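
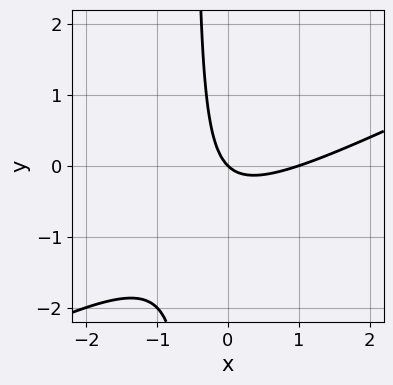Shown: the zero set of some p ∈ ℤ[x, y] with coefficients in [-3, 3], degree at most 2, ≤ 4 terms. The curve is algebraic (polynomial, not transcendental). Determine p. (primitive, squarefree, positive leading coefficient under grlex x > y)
x^2 - 2*x*y - x - y

The degree is 2 — a generic line meets the curve in up to 2 points.
From the visible intercepts: it crosses the y-axis at the gridline y = 0; among the integer gridlines, it crosses the x-axis at x ∈ {0, 1}.
Assembling these constraints gives the stated polynomial.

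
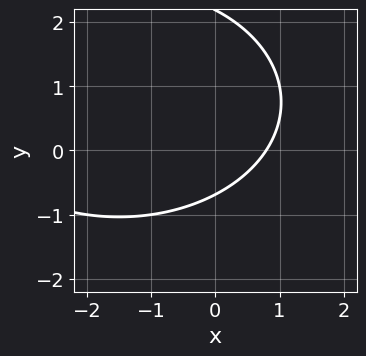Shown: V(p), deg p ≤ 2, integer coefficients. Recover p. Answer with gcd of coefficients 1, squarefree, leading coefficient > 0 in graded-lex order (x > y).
x^2 + 2*y^2 + 3*x - 3*y - 3

(a) Degree: no degree-1 curve has this shape, so deg p = 2.
(b) Matching integer coefficients to the picture gives p.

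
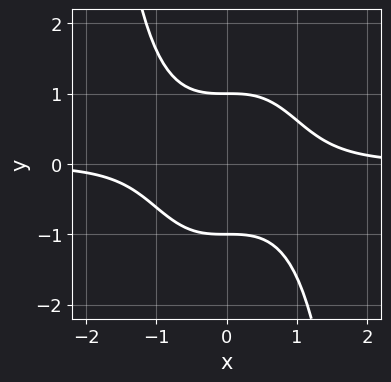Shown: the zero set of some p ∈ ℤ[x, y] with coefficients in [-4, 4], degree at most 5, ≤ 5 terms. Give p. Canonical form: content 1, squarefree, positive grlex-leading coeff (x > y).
(a) Degree: no degree-3 curve has this shape, so deg p = 4.
(b) Observable constraints: the y-axis gridline crossings are at y ∈ {-1, 1}; it misses every integer gridline on the x-axis.
(c) Assembling these constraints gives the stated polynomial.

x^3*y + y^2 - 1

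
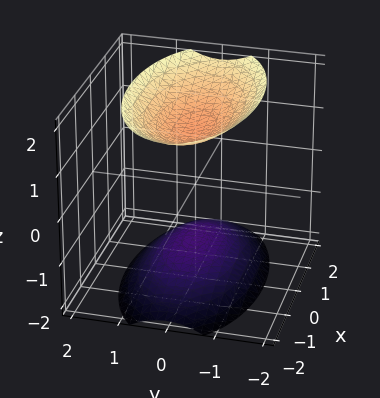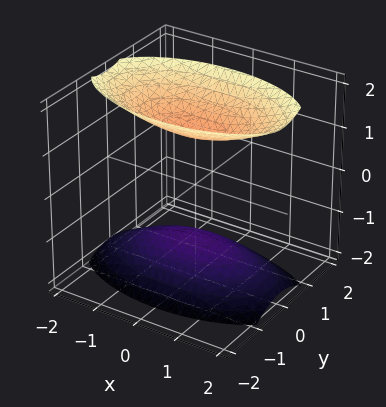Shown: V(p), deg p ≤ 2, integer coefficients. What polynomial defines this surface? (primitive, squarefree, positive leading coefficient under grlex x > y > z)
x^2 + 3*y^2 - 2*z^2 + 3

1. There are 2 components. They look like related sheets of one shape, so recover p as a whole.
2. Degree: two separate bowl-shaped sheets opening away from each other; a quadric, so deg p = 2.
3. Symmetries: it's symmetric under y → −y, forcing even powers of y; mirror symmetry x ↦ −x ⇒ only even powers of x; it's symmetric under z → −z, forcing even powers of z.
4. Against the integer gridlines: the surface avoids every integer x-axis point in the box; the surface avoids every integer y-axis point in the box.
5. Putting this together gives p.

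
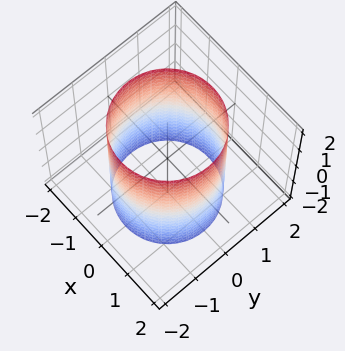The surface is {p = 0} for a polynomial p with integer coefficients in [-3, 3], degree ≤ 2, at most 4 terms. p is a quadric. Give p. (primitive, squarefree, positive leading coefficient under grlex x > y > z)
Degree: a cylinder; a quadric, so deg p = 2.
Symmetries: it's symmetric under z → −z, forcing even powers of z; the z-axis is an axis of rotation, so x and y enter only as x² + y².
Against the integer gridlines: a circular section at z = -2 has radius between 1 and 2; it misses every integer gridline on the z-axis.
These observations pin down the coefficients.

x^2 + y^2 - 2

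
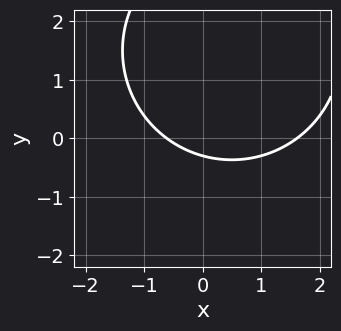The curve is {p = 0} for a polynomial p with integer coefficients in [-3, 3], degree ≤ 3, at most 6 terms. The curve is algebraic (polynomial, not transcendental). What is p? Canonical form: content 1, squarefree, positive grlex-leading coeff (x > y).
x^2 + y^2 - x - 3*y - 1

First, deg p = 2.
Finally, putting this together gives p.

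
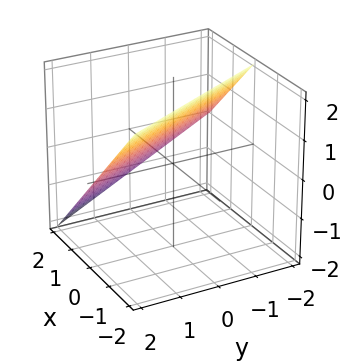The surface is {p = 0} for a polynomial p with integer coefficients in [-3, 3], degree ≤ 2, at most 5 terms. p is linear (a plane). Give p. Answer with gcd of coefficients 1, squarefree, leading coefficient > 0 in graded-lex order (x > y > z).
The degree is 1 — the surface is flat (a plane).
Observable constraints: it crosses the y-axis at the gridline y = 2; it crosses the z-axis at the gridline z = 1; it crosses the x-axis at the gridline x = 1.
Fitting integer coefficients to these (and the overall shape) gives p.

2*x + y + 2*z - 2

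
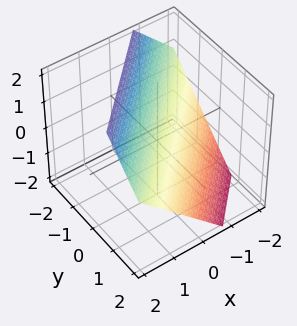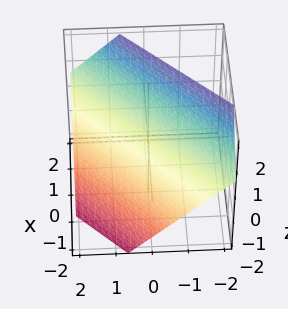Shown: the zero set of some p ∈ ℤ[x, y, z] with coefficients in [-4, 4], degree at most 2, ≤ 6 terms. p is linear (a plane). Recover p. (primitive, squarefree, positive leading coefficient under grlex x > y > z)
deg p = 1. The surface is flat (a plane).
Matching integer coefficients to the picture gives p.

3*x - 3*y - 3*z + 2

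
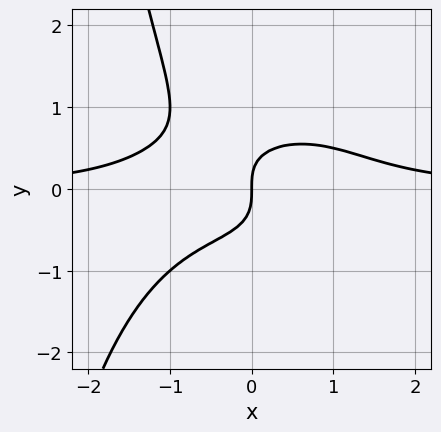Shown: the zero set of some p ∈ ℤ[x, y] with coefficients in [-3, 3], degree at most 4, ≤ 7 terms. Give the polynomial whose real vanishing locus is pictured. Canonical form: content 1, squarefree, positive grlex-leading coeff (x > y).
deg p = 4. No degree-3 curve has this shape.
From the visible intercepts: it crosses the x-axis at the gridline x = 0; it crosses the y-axis at the gridline y = 0.
These observations pin down the coefficients.

2*x^3*y + x*y^3 + 2*x*y^2 + 3*y^3 - 2*x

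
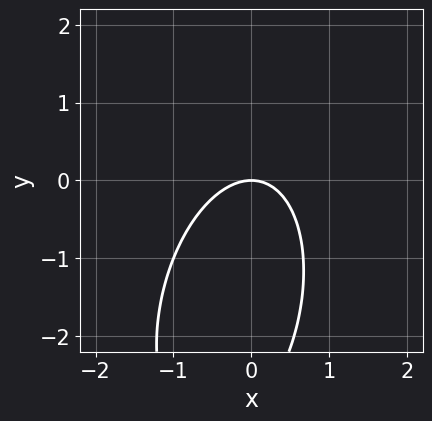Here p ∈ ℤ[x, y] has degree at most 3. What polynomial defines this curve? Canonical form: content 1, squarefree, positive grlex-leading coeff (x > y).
First, deg p = 2. No degree-1 curve has this shape.
Then, reading off the gridlines: it meets the y-axis at y = 0 (among the integer gridlines); it meets the x-axis at x = 0 (among the integer gridlines).
Finally, the integer polynomial consistent with all of this is the stated p.

3*x^2 - x*y + y^2 + 3*y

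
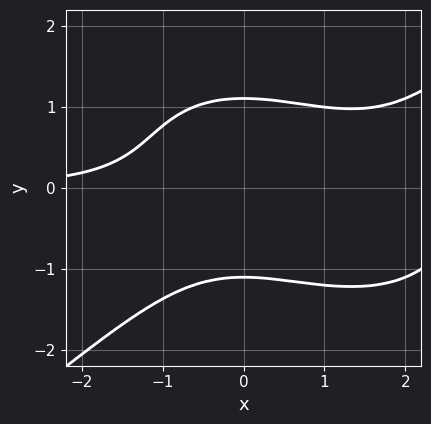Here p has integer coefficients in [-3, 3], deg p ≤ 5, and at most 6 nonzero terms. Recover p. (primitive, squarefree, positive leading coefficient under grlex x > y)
x^3*y - 2*y^4 - 2*x^2*y + 3

1. deg p = 4. The shape is more complex than any degree-3 curve.
2. Checking where it meets the axes: it misses every integer gridline on the x-axis.
3. These observations pin down the coefficients.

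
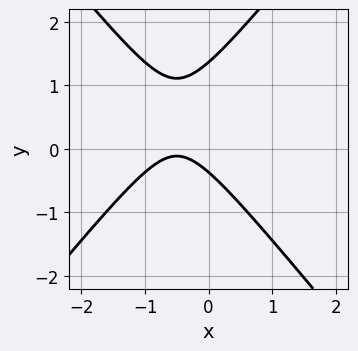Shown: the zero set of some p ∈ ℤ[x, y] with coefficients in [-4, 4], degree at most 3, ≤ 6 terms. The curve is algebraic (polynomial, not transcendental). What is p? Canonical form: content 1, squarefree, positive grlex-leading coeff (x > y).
3*x^2 - 2*y^2 + 3*x + 2*y + 1

First, the degree is 2 — no degree-1 curve has this shape.
Next, observable constraints: it misses every integer gridline on the x-axis.
Finally, solving for integer coefficients yields p as stated.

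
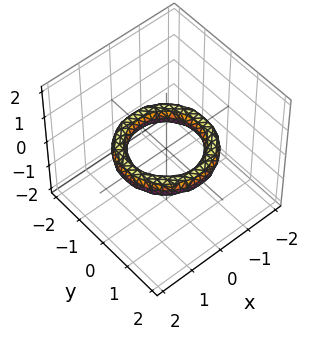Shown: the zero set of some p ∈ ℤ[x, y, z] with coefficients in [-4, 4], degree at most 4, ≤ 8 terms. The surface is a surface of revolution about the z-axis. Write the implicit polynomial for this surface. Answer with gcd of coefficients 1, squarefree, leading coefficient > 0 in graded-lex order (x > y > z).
The degree is 4 — a generic line meets the surface in up to 4 points.
Symmetry: every cross-section ⟂ z is a circle, so x, y appear only via x² + y².
From the axis intercepts and sections: no z-intercept at any integer in the box; a circular section at z = 0 has radius exactly 1; among the integer gridlines, it crosses the x-axis at x ∈ {-1, 1}.
Solving for integer coefficients yields p as stated.

x^4 + 2*x^2*y^2 + y^4 - 3*x^2 - 3*y^2 + 3*z^2 + 2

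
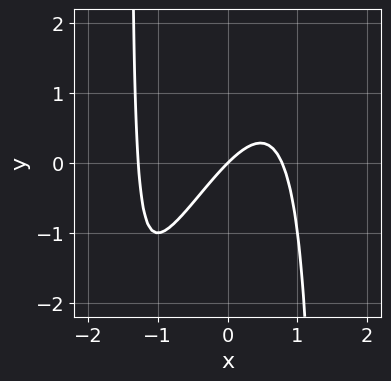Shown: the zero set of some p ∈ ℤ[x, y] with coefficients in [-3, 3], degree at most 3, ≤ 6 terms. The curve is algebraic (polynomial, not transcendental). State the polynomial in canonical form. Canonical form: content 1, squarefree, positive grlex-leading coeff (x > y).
2*x^3 - x^2*y + x^2 - 2*x + 2*y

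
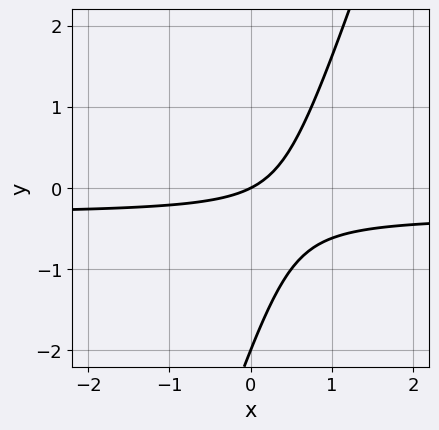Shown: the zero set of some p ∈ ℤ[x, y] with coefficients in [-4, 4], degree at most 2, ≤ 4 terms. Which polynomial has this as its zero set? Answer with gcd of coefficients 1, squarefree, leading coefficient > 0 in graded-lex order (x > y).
First, degree: no degree-1 curve has this shape, so deg p = 2.
Next, from the visible intercepts: one x-axis crossing is at x = 0; the y-axis gridline crossings are at y ∈ {-2, 0}.
Finally, together with the visible shape, these determine p as stated.

3*x*y - y^2 + x - 2*y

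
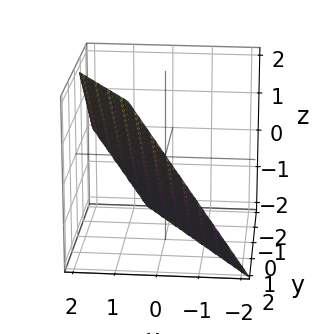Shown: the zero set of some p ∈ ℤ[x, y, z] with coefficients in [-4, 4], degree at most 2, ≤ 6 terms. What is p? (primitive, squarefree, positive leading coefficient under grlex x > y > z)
(a) The degree is 1 — the surface is flat (a plane).
(b) From the visible intercepts: it crosses the z-axis at the gridline z = -1; it meets the y-axis at y = 1 (among the integer gridlines).
(c) The integer polynomial consistent with all of this is the stated p.

3*x + 2*y - 2*z - 2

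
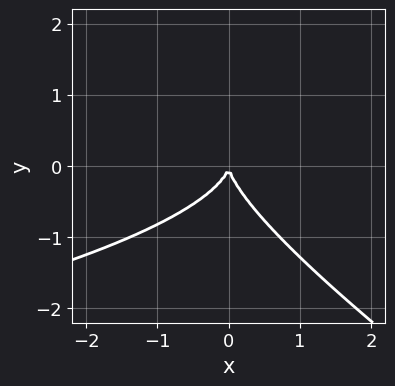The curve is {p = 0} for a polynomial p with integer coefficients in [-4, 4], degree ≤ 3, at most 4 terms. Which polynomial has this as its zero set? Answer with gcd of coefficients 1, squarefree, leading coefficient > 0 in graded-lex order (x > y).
1. deg p = 3. The shape is more complex than any degree-2 curve.
2. Checking where it meets the axes: one x-axis crossing is at x = 0; it meets the y-axis at y = 0 (among the integer gridlines).
3. Fitting integer coefficients to these (and the overall shape) gives p.

2*x*y^2 + 3*y^3 + 3*x^2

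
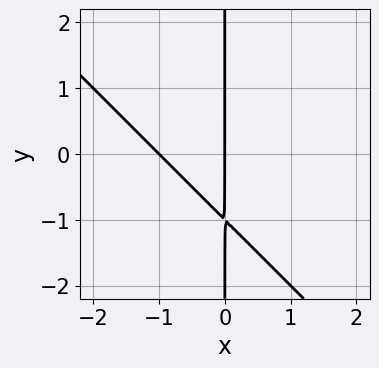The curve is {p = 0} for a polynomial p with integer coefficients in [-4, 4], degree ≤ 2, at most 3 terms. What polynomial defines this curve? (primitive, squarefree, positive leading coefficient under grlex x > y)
The degree is 2 — a generic line meets the curve in up to 2 points.
Reading off the gridlines: every point of the y-axis in the box is on the curve; the x-axis gridline crossings are at x ∈ {-1, 0}.
Together with the visible shape, these determine p as stated.

x^2 + x*y + x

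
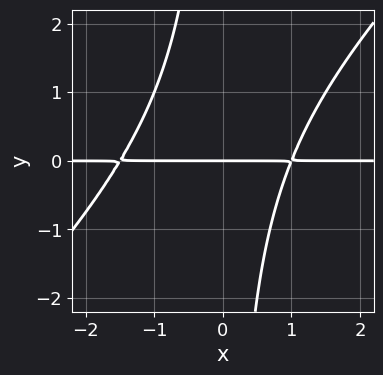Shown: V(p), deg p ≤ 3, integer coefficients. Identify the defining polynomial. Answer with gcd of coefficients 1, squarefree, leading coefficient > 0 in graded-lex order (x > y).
1. deg p = 3.
2. Checking where it meets the axes: the visible x-axis segment lies entirely on the curve; it meets the y-axis at y = 0 (among the integer gridlines).
3. Solving for integer coefficients yields p as stated.

2*x^2*y - 2*x*y^2 + x*y - 3*y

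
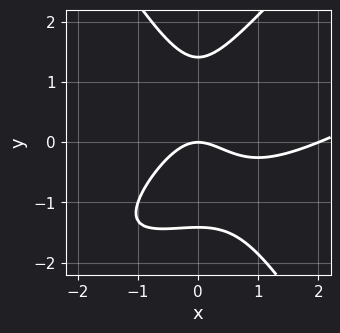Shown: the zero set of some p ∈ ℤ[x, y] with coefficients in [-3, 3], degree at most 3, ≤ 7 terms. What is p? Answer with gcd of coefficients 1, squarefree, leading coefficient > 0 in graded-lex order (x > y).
x^3 - 2*x^2*y + y^3 - 2*x^2 - 2*y

The degree is 3 — no degree-2 curve has this shape.
Reading off the gridlines: one y-axis crossing is at y = 0; the x-axis gridline crossings are at x ∈ {0, 2}.
Putting this together gives p.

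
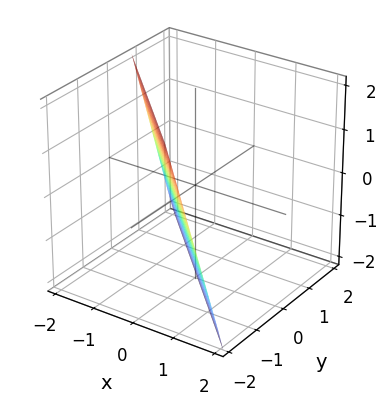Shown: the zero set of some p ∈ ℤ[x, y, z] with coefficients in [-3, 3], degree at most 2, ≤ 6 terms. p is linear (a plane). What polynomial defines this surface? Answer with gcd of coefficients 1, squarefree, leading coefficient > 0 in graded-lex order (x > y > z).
(a) Degree: the surface is flat (a plane), so deg p = 1.
(b) From the axis intercepts and sections: one z-axis crossing is at z = -2.
(c) Together with the visible shape, these determine p as stated.

3*x + 3*y + z + 2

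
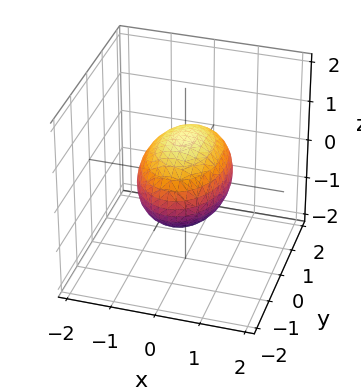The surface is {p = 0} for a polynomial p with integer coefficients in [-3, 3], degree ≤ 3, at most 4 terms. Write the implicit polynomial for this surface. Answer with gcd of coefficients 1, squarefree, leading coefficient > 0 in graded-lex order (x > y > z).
2*x^2 + y^2 + 2*z^2 - 2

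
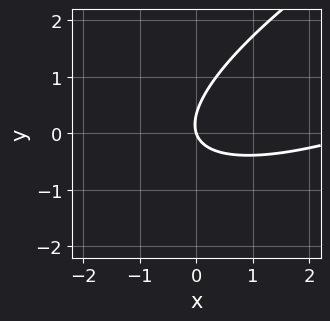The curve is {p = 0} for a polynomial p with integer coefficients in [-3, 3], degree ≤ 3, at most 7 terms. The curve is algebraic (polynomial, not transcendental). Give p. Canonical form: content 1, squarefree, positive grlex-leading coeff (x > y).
x^2 - 3*x*y + 3*y^2 - 3*x - y

The degree is 2 — no degree-1 curve has this shape.
Checking where it meets the axes: it crosses the x-axis at the gridline x = 0; it crosses the y-axis at the gridline y = 0.
Matching integer coefficients to the picture gives p.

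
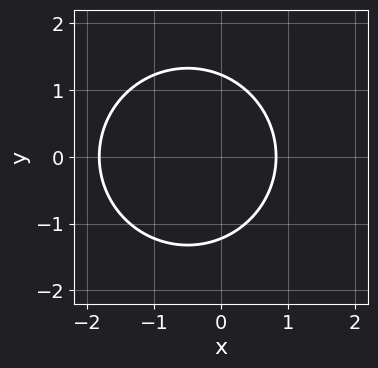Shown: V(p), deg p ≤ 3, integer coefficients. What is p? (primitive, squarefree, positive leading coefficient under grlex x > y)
2*x^2 + 2*y^2 + 2*x - 3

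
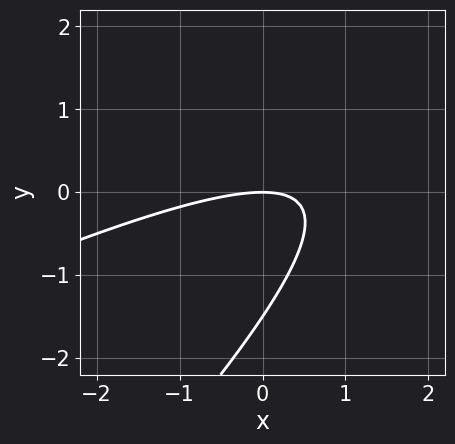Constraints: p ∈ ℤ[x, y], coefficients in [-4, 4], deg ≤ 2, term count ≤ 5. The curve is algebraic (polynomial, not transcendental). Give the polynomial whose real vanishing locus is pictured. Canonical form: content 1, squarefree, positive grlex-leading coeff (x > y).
x^2 - 3*x*y + 2*y^2 + 3*y

First, the degree is 2 — the shape is more complex than any degree-1 curve.
Then, from the axis intercepts and sections: it crosses the x-axis at the gridline x = 0; one y-axis crossing is at y = 0.
Finally, solving for integer coefficients yields p as stated.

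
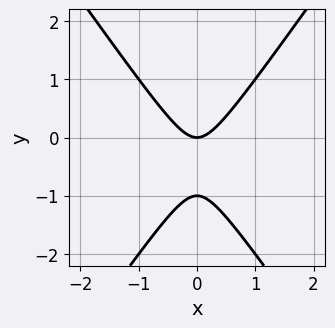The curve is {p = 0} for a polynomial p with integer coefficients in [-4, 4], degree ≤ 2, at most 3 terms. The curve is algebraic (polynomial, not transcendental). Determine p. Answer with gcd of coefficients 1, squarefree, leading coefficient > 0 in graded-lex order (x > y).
2*x^2 - y^2 - y

First, degree: a generic line meets the curve in up to 2 points, so deg p = 2.
Then, symmetries: mirror symmetry x ↦ −x ⇒ only even powers of x.
Next, from the visible intercepts: the y-axis gridline crossings are at y ∈ {-1, 0}; it crosses the x-axis at the gridline x = 0.
Finally, putting this together gives p.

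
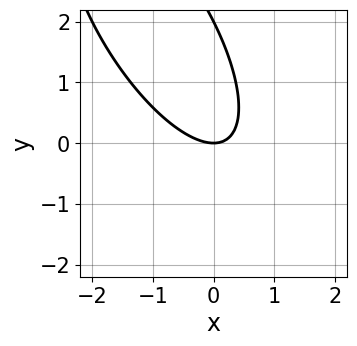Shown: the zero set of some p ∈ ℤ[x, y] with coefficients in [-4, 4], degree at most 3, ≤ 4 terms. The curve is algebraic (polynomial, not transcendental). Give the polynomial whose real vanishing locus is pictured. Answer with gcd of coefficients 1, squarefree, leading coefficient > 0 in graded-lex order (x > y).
1. deg p = 2. The shape is more complex than any degree-1 curve.
2. Against the integer gridlines: among the integer gridlines, it crosses the y-axis at y ∈ {0, 2}; it meets the x-axis at x = 0 (among the integer gridlines).
3. Fitting integer coefficients to these (and the overall shape) gives p.

2*x^2 + 2*x*y + y^2 - 2*y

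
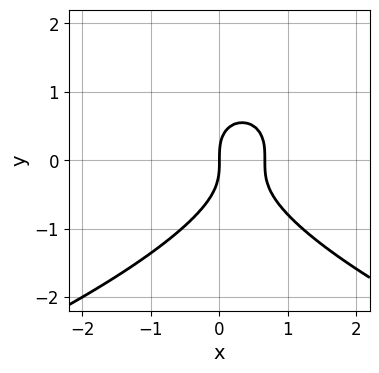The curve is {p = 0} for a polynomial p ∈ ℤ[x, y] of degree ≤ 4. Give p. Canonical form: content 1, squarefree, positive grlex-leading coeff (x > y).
2*y^3 + 3*x^2 - 2*x

First, degree: no degree-2 curve has this shape, so deg p = 3.
Next, from the visible intercepts: it crosses the y-axis at the gridline y = 0; it crosses the x-axis at the gridline x = 0.
Finally, fitting integer coefficients to these (and the overall shape) gives p.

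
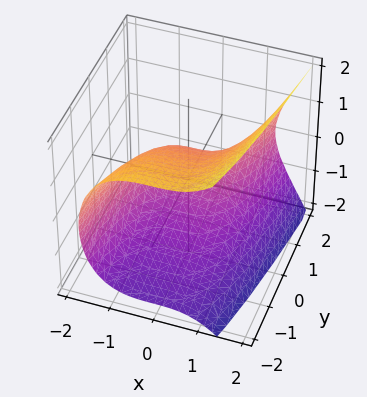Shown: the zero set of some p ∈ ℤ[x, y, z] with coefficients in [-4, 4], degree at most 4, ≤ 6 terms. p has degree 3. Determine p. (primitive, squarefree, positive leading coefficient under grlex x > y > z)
2*x^3 - 3*z^2 - 3*y + 2

deg p = 3. No degree-2 surface has this shape.
From the visible intercepts: it meets the x-axis at x = -1 (among the integer gridlines).
Together with the visible shape, these determine p as stated.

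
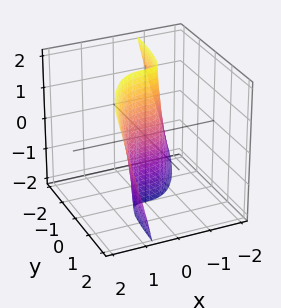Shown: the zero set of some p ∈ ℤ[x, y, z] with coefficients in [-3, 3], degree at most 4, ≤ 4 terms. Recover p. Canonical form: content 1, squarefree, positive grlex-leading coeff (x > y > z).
1. The degree is 3 — the shape is more complex than any degree-2 surface.
2. Observable constraints: every point of the z-axis in the box is on the surface; one y-axis crossing is at y = 0; it crosses the x-axis at the gridline x = 0.
3. Solving for integer coefficients yields p as stated.

2*x^3 - x*y*z - 2*y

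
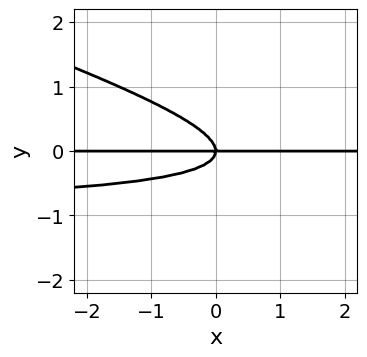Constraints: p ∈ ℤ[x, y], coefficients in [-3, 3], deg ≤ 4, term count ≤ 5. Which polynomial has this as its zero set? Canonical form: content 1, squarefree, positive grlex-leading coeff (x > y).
(a) The degree is 3 — a generic line meets the curve in up to 3 points.
(b) Observable constraints: every point of the x-axis in the box is on the curve; one y-axis crossing is at y = 0.
(c) The integer polynomial consistent with all of this is the stated p.

x*y^2 + 3*y^3 + x*y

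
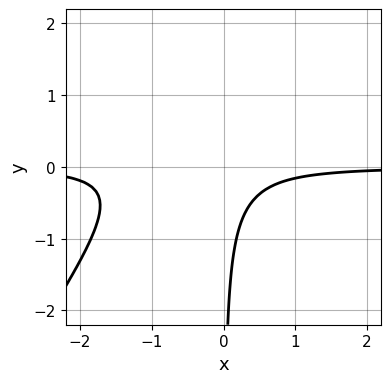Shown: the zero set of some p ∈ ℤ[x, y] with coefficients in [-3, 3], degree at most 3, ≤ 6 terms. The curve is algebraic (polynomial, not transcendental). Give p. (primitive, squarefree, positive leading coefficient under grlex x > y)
(a) Degree: a generic line meets the curve in up to 3 points, so deg p = 3.
(b) Reading off the gridlines: it misses every integer gridline on the y-axis; it misses every integer gridline on the x-axis.
(c) Together with the visible shape, these determine p as stated.

3*x^2*y - 2*x*y^2 + 3*x*y + 1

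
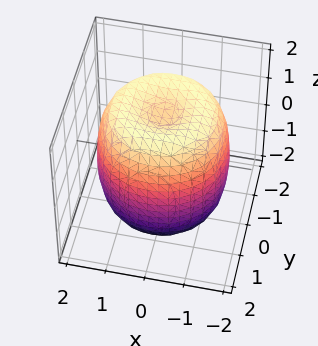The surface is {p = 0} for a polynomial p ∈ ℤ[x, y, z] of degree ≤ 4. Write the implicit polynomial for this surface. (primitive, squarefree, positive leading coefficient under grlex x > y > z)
x^4 + 2*x^2*y^2 + y^4 - 2*x^2 - 2*y^2 + z^2 - 2

First, the degree is 4 — the shape is more complex than any degree-3 surface.
Next, symmetry: the surface is invariant under rotation about z: p = q(x² + y², z).
Then, observable constraints: a circular section at z = 0 has radius between 1 and 2.
Finally, assembling these constraints gives the stated polynomial.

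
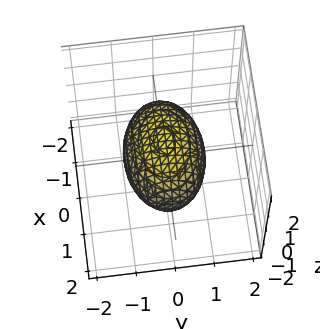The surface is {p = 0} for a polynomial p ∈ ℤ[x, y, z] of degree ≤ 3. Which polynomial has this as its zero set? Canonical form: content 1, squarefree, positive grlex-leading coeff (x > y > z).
(a) deg p = 2. A closed, bounded, convex surface; a quadric.
(b) Symmetries: mirror symmetry x ↦ −x ⇒ only even powers of x; it's symmetric under y → −y, forcing even powers of y; the z ↦ −z reflection is a symmetry, so z appears only in even powers.
(c) Checking where it meets the axes: the y-axis gridline crossings are at y ∈ {-1, 1}; the z-axis gridline crossings are at z ∈ {-1, 1}.
(d) Putting this together gives p.

x^2 + 2*y^2 + 2*z^2 - 2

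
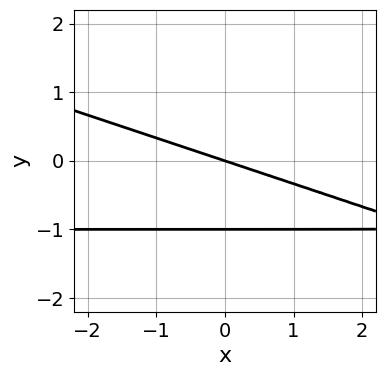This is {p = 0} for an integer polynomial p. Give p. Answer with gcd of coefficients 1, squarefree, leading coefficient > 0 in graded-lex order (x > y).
x*y + 3*y^2 + x + 3*y

(a) The degree is 2 — the shape is more complex than any degree-1 curve.
(b) Against the integer gridlines: it meets the x-axis at x = 0 (among the integer gridlines); among the integer gridlines, it crosses the y-axis at y ∈ {-1, 0}.
(c) These observations pin down the coefficients.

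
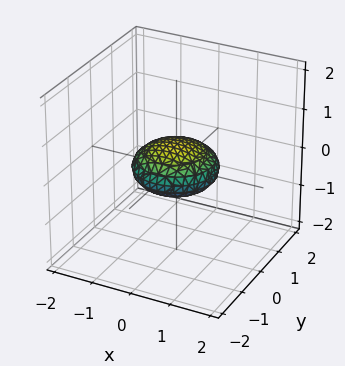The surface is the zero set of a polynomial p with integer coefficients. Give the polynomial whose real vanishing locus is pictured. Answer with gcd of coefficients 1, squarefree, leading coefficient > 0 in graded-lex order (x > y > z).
x^2 + y^2 + 3*z^2 - 1

First, deg p = 2. No degree-1 surface has this shape.
Next, symmetries: rotational symmetry about the z-axis ⇒ p depends on x, y only through x² + y².
Next, reading off the gridlines: the y-axis gridline crossings are at y ∈ {-1, 1}; among the integer gridlines, it crosses the x-axis at x ∈ {-1, 1}; a circular section at z = 0 has radius exactly 1.
Finally, matching integer coefficients to the picture gives p.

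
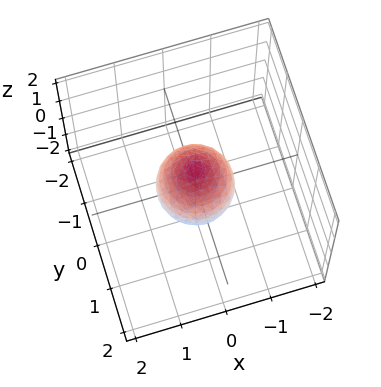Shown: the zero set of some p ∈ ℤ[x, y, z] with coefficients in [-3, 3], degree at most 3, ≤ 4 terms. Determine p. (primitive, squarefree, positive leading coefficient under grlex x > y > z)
3*x^2 + 3*y^2 + 2*z^2 - 2

First, deg p = 2. A generic line meets the surface in up to 2 points.
Then, symmetry: the z-axis is an axis of rotation, so x and y enter only as x² + y².
Next, from the visible intercepts: among the integer gridlines, it crosses the z-axis at z ∈ {-1, 1}; a circular section at z = 0 has radius between 0 and 1.
Finally, matching integer coefficients to the picture gives p.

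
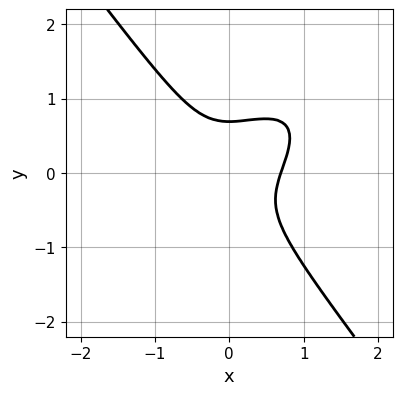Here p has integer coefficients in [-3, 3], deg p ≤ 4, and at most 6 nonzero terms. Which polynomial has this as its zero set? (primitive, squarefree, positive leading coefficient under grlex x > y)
3*x^3 - 3*x^2*y + 3*y^3 - 1

The degree is 3 — a generic line meets the curve in up to 3 points.
Matching integer coefficients to the picture gives p.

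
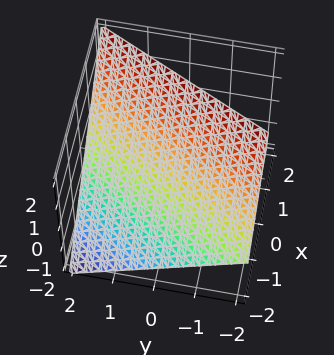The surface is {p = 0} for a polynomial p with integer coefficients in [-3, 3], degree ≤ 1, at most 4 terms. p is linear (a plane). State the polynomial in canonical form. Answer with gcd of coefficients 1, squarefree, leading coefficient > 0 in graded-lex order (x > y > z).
First, the degree is 1 — the surface is flat (a plane).
Then, from the visible intercepts: one y-axis crossing is at y = 2; it meets the z-axis at z = 1 (among the integer gridlines); it meets the x-axis at x = -1 (among the integer gridlines).
Finally, the integer polynomial consistent with all of this is the stated p.

2*x - y - 2*z + 2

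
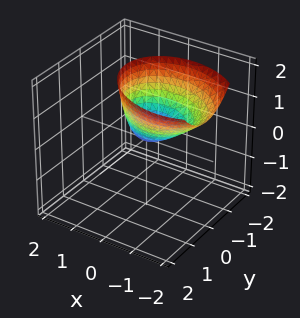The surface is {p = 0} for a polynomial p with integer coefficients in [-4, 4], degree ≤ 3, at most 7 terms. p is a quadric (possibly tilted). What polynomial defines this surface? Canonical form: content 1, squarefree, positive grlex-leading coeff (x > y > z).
2*x^2 + x*y + 2*x*z + 3*y^2 - 2*z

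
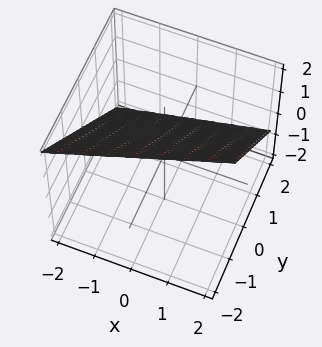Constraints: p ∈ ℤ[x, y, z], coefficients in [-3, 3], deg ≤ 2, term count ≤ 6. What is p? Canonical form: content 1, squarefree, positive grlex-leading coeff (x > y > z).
x - 3*y - 3*z + 2

1. The degree is 1 — every cross-section is a straight line — this is a plane.
2. Checking where it meets the axes: it meets the x-axis at x = -2 (among the integer gridlines).
3. The integer polynomial consistent with all of this is the stated p.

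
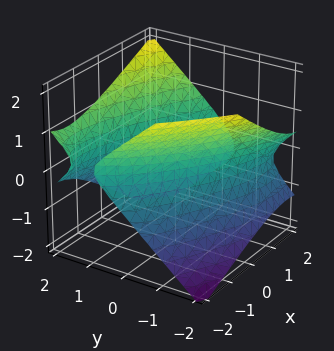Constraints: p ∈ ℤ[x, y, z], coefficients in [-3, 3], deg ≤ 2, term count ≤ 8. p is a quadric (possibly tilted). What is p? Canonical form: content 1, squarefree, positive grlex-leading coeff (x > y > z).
First, the picture has 2 separate pieces. Treating them together as one polynomial.
Next, deg p = 2. The shape is more complex than any degree-1 surface.
Next, reading off the gridlines: no z-intercept at any integer in the box.
Finally, putting this together gives p.

x^2 + 2*x*y - x*z + 2*y^2 - 3*z^2 - 3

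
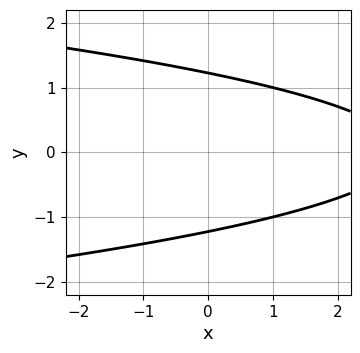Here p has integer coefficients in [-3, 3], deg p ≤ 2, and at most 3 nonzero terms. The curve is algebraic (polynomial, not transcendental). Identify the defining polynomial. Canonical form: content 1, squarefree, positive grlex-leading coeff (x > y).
(a) deg p = 2. A generic line meets the curve in up to 2 points.
(b) Symmetries: it's symmetric under y → −y, forcing even powers of y.
(c) Against the integer gridlines: no x-intercept at any integer in the box.
(d) These observations pin down the coefficients.

2*y^2 + x - 3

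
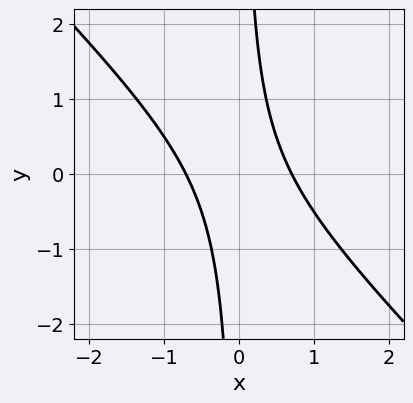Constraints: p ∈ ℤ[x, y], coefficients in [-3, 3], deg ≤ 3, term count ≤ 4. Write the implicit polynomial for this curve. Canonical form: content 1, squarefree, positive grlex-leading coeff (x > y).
2*x^2 + 2*x*y - 1

Degree: no degree-1 curve has this shape, so deg p = 2.
Reading off the gridlines: it misses every integer gridline on the y-axis.
Putting this together gives p.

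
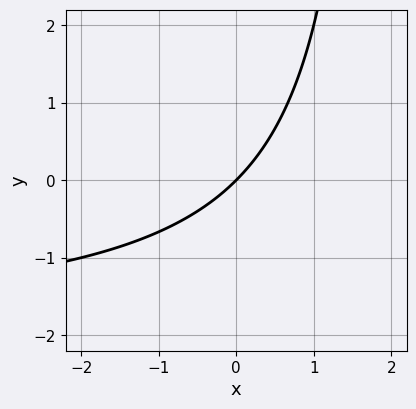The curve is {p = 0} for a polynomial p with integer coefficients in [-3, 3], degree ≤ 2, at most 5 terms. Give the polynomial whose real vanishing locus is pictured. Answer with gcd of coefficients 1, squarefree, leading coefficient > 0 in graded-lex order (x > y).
x*y + 2*x - 2*y

First, degree: no degree-1 curve has this shape, so deg p = 2.
Then, observable constraints: it crosses the y-axis at the gridline y = 0; one x-axis crossing is at x = 0.
Finally, these observations pin down the coefficients.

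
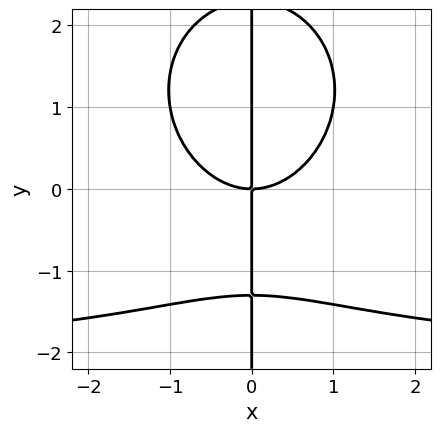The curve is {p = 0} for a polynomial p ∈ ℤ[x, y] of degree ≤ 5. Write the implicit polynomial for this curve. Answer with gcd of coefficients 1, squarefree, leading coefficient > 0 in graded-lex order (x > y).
x^3*y + x*y^3 + 2*x^3 - x*y^2 - 3*x*y

The degree is 4 — the shape is more complex than any degree-3 curve.
From the visible intercepts: it crosses the x-axis at the gridline x = 0; every point of the y-axis in the box is on the curve.
Assembling these constraints gives the stated polynomial.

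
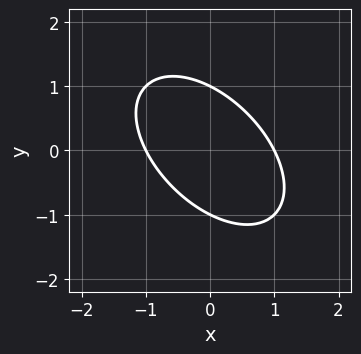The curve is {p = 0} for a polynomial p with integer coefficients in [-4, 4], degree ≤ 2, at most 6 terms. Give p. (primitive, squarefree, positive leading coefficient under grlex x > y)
First, the degree is 2 — no degree-1 curve has this shape.
Next, against the integer gridlines: the x-axis gridline crossings are at x ∈ {-1, 1}; among the integer gridlines, it crosses the y-axis at y ∈ {-1, 1}.
Finally, solving for integer coefficients yields p as stated.

x^2 + x*y + y^2 - 1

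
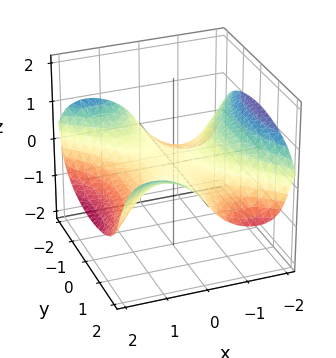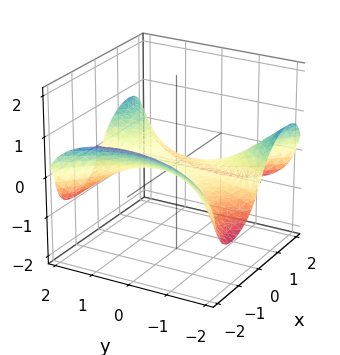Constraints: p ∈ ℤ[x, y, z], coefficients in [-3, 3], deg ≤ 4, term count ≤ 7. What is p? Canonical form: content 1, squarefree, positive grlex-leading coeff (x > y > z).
x^3 - x*y^2 - x*z^2 + 3*z^3 + 3*z

1. The degree is 3 — the shape is more complex than any degree-2 surface.
2. From the axis intercepts and sections: one x-axis crossing is at x = 0; one z-axis crossing is at z = 0; the visible y-axis segment lies entirely on the surface.
3. Together with the visible shape, these determine p as stated.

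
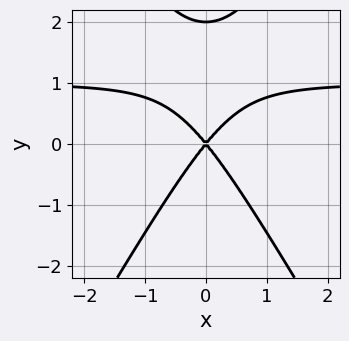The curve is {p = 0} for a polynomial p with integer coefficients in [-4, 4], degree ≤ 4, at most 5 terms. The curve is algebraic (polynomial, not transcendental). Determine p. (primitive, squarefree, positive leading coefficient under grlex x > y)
3*x^2*y - y^3 - 3*x^2 + 2*y^2

1. Degree: a generic line meets the curve in up to 3 points, so deg p = 3.
2. Symmetries: mirror symmetry x ↦ −x ⇒ only even powers of x.
3. Reading off the gridlines: among the integer gridlines, it crosses the y-axis at y ∈ {0, 2}; one x-axis crossing is at x = 0.
4. Putting this together gives p.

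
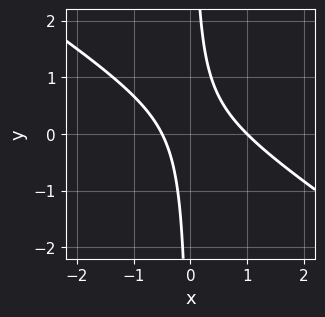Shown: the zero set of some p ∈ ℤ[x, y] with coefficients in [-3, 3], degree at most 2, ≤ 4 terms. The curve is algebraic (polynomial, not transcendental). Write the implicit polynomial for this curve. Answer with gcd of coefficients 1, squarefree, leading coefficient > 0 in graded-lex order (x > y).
1. Degree: the shape is more complex than any degree-1 curve, so deg p = 2.
2. Observable constraints: it crosses the x-axis at the gridline x = 1; it misses every integer gridline on the y-axis.
3. Matching integer coefficients to the picture gives p.

2*x^2 + 3*x*y - x - 1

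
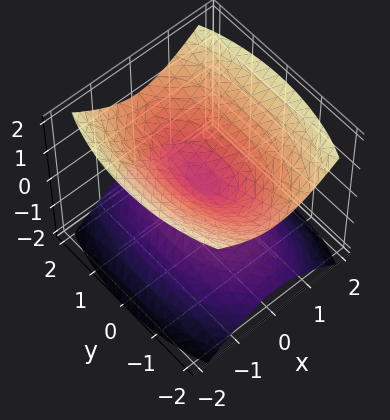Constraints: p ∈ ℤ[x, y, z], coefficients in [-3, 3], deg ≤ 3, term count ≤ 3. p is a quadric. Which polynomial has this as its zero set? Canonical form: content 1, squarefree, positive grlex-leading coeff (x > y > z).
First, I count 2 distinct pieces. Treating them together as one polynomial.
Then, the degree is 2 — a double cone through the origin; a quadric.
Next, symmetries: the x ↦ −x reflection is a symmetry, so x appears only in even powers; mirror symmetry y ↦ −y ⇒ only even powers of y; mirror symmetry z ↦ −z ⇒ only even powers of z.
Then, observable constraints: it crosses the z-axis at the gridline z = 0; it crosses the y-axis at the gridline y = 0; one x-axis crossing is at x = 0.
Finally, the integer polynomial consistent with all of this is the stated p.

3*x^2 + y^2 - 3*z^2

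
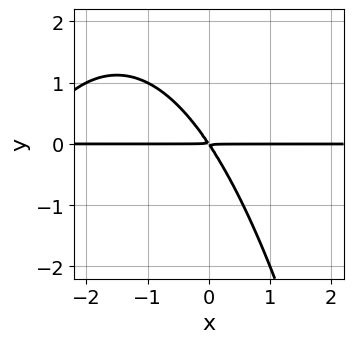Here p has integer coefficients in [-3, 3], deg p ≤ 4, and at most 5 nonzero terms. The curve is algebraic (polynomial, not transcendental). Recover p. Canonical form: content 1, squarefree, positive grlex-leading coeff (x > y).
x^2*y + 3*x*y + 2*y^2

First, the degree is 3 — the shape is more complex than any degree-2 curve.
Next, from the axis intercepts and sections: every point of the x-axis in the box is on the curve.
Finally, putting this together gives p.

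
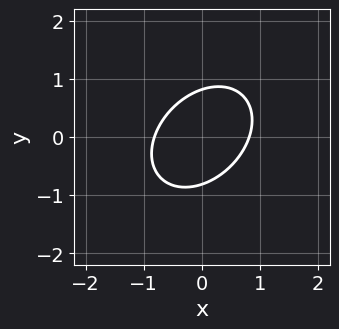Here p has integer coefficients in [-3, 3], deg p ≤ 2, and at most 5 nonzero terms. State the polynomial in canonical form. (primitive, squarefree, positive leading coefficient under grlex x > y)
3*x^2 - 2*x*y + 3*y^2 - 2

(a) deg p = 2.
(b) The integer polynomial consistent with all of this is the stated p.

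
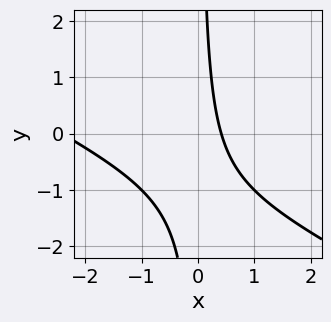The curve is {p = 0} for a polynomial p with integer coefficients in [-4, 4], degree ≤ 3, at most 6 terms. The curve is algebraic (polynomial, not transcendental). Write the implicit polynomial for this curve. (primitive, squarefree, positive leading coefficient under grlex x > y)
Degree: a generic line meets the curve in up to 2 points, so deg p = 2.
Checking where it meets the axes: no y-intercept at any integer in the box.
Solving for integer coefficients yields p as stated.

x^2 + 2*x*y + 2*x - 1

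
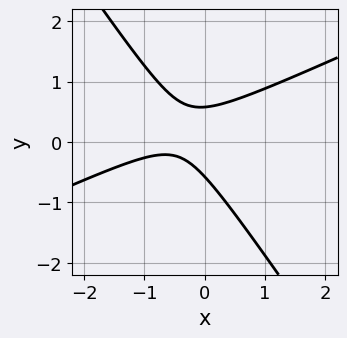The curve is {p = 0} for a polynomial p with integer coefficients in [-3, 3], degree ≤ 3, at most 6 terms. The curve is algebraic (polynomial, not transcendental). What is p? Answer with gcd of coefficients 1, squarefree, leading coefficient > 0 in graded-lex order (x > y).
deg p = 2.
Against the integer gridlines: the curve avoids every integer x-axis point in the box.
Putting this together gives p.

2*x^2 - 3*x*y - 3*y^2 + 2*x + 1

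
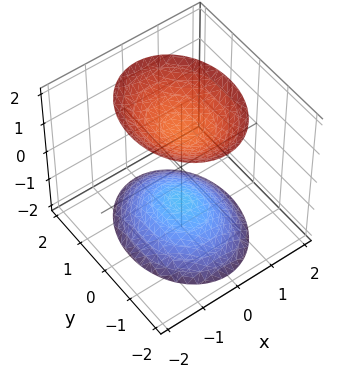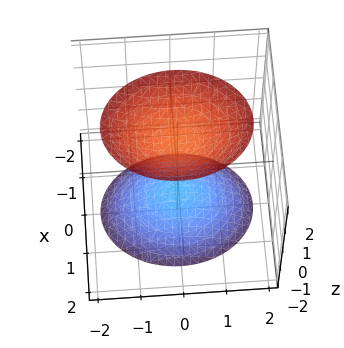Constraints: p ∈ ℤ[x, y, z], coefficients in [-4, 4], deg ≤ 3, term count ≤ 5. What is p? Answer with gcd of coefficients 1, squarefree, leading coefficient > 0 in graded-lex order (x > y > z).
First, there are 2 components. Treating them together as one polynomial.
Then, degree: two sheets facing apart; a quadric, so deg p = 2.
Then, symmetries: mirror symmetry z ↦ −z ⇒ only even powers of z; mirror symmetry x ↦ −x ⇒ only even powers of x; it's symmetric under y → −y, forcing even powers of y.
Next, reading off the gridlines: the surface avoids every integer y-axis point in the box; the surface avoids every integer x-axis point in the box.
Finally, assembling these constraints gives the stated polynomial.

3*x^2 + 2*y^2 - 2*z^2 + 3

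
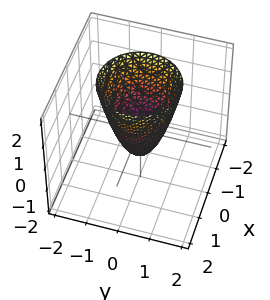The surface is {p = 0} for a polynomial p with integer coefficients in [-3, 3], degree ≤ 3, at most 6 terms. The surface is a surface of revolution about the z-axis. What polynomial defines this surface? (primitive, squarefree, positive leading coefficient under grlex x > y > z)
2*x^2 + 2*y^2 - z - 1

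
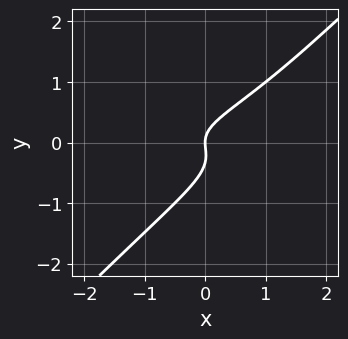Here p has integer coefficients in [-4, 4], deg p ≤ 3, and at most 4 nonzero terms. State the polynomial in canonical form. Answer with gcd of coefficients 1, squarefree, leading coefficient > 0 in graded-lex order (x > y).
(a) Degree: a generic line meets the curve in up to 3 points, so deg p = 3.
(b) Checking where it meets the axes: one y-axis crossing is at y = 0; it meets the x-axis at x = 0 (among the integer gridlines).
(c) These observations pin down the coefficients.

3*x*y^2 - 3*y^3 - y^2 + x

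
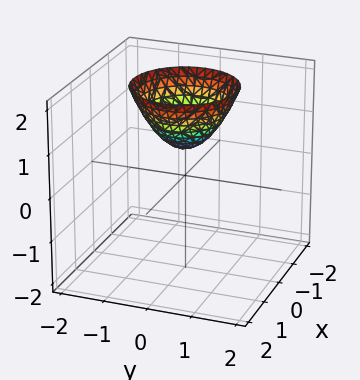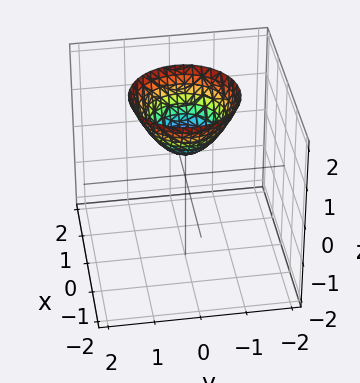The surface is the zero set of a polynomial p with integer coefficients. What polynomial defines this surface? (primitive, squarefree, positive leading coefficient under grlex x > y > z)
The degree is 2 — the shape is more complex than any degree-1 surface.
Symmetry: the z-axis is an axis of rotation, so x and y enter only as x² + y².
From the visible intercepts: a circular section at z = 1 has radius between 0 and 1; it misses every integer gridline on the y-axis; no x-intercept at any integer in the box.
Matching integer coefficients to the picture gives p.

3*x^2 + 3*y^2 - 3*z + 2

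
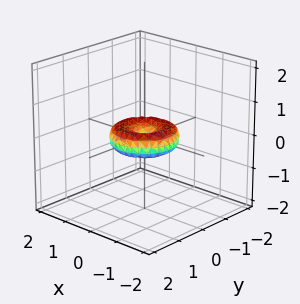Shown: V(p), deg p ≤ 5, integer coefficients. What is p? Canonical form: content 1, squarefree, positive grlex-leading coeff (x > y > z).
Degree: a generic line meets the surface in up to 4 points, so deg p = 4.
Symmetries: rotational symmetry about the z-axis ⇒ p depends on x, y only through x² + y².
Reading off the gridlines: among the integer gridlines, it crosses the y-axis at y ∈ {-1, 0, 1}; a circular section at z = 0 has radius exactly 1; it crosses the z-axis at the gridline z = 0; the x-axis gridline crossings are at x ∈ {-1, 0, 1}.
Solving for integer coefficients yields p as stated.

x^4 + 2*x^2*y^2 + y^4 - x^2 - y^2 + 2*z^2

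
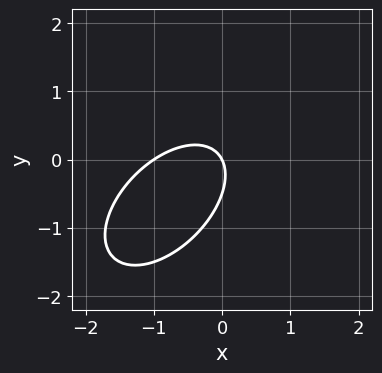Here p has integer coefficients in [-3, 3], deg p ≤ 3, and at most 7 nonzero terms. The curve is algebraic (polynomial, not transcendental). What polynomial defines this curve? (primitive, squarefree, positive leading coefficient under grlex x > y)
2*x^2 - 2*x*y + 2*y^2 + 2*x + y

deg p = 2. A generic line meets the curve in up to 2 points.
From the axis intercepts and sections: it meets the y-axis at y = 0 (among the integer gridlines); the x-axis gridline crossings are at x ∈ {-1, 0}.
Putting this together gives p.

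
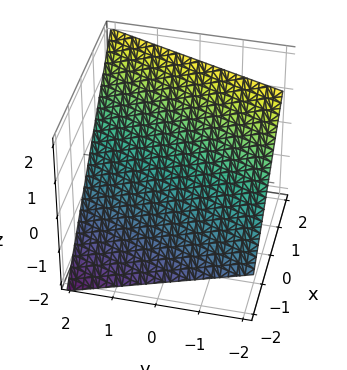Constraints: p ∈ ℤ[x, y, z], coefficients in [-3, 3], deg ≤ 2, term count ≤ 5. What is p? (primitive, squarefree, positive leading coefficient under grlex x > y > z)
The degree is 1 — the surface is flat (a plane).
Checking where it meets the axes: it meets the y-axis at y = 2 (among the integer gridlines).
These observations pin down the coefficients.

3*x - y - 3*z + 2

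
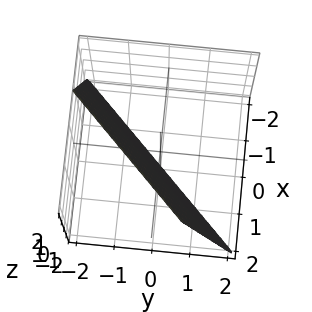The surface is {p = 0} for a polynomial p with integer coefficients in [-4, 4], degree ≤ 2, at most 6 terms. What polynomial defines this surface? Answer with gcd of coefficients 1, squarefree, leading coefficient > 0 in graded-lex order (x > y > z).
First, deg p = 1. The surface is flat (a plane).
Then, from the visible intercepts: one z-axis crossing is at z = -2.
Finally, solving for integer coefficients yields p as stated.

3*x - 3*y - z - 2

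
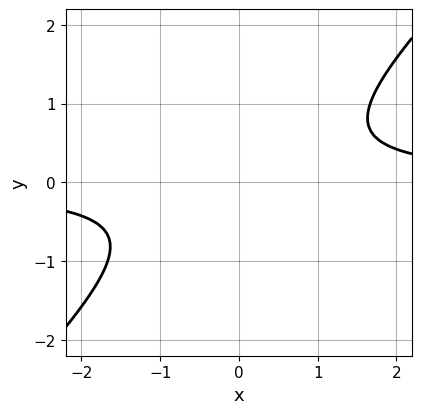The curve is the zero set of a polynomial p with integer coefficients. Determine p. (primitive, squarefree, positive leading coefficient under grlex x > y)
First, deg p = 2. The shape is more complex than any degree-1 curve.
Then, against the integer gridlines: it misses every integer gridline on the y-axis; it misses every integer gridline on the x-axis.
Finally, together with the visible shape, these determine p as stated.

3*x*y - 3*y^2 - 2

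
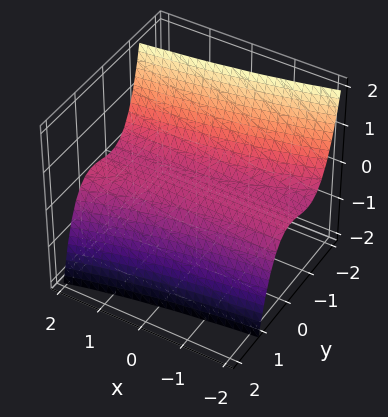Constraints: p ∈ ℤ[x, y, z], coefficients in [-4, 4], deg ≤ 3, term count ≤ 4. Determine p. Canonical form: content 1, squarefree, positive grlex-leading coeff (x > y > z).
First, deg p = 3.
Then, from the visible intercepts: it meets the z-axis at z = 0 (among the integer gridlines); one y-axis crossing is at y = 0; every point of the x-axis in the box is on the surface.
Finally, together with the visible shape, these determine p as stated.

x*y^2 - 2*y^3 - 3*z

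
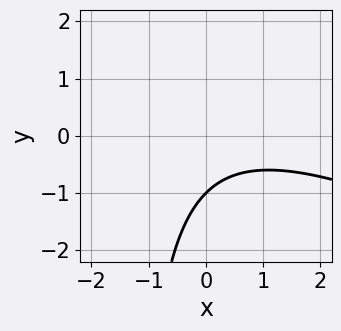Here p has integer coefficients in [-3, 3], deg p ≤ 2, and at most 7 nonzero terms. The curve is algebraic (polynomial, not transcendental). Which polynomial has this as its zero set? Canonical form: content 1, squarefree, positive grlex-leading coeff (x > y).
Degree: no degree-1 curve has this shape, so deg p = 2.
Against the integer gridlines: no x-intercept at any integer in the box; it crosses the y-axis at the gridline y = -1.
Solving for integer coefficients yields p as stated.

x^2 + 2*x*y - x + 3*y + 3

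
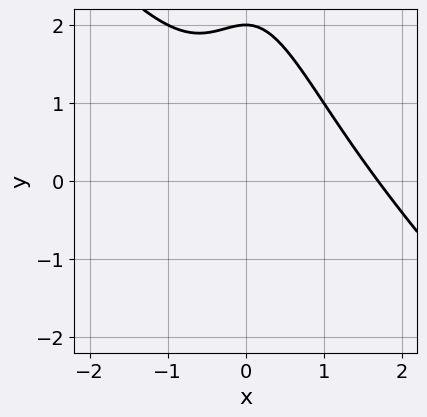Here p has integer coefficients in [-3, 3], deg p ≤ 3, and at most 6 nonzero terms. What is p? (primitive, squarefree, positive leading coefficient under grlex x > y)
x^3 + x^2*y - x^2 + y - 2

1. Degree: no degree-2 curve has this shape, so deg p = 3.
2. From the axis intercepts and sections: it meets the y-axis at y = 2 (among the integer gridlines).
3. Matching integer coefficients to the picture gives p.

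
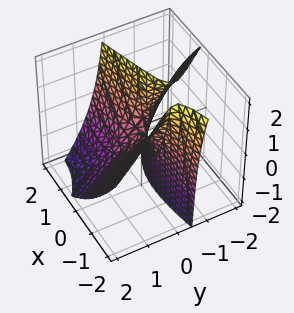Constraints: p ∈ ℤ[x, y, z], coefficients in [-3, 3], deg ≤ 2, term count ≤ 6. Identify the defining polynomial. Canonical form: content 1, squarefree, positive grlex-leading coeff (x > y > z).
x^2 - 3*x*y - 3*y^2 - 3*y*z - z

1. The degree is 2 — no degree-1 surface has this shape.
2. From the axis intercepts and sections: one y-axis crossing is at y = 0; it meets the z-axis at z = 0 (among the integer gridlines); it crosses the x-axis at the gridline x = 0.
3. The integer polynomial consistent with all of this is the stated p.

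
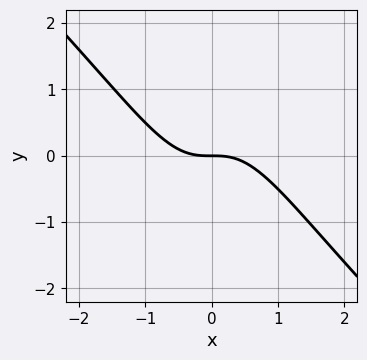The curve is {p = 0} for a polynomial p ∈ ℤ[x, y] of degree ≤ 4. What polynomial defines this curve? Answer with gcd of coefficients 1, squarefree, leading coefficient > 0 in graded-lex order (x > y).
x^3 + x^2*y + y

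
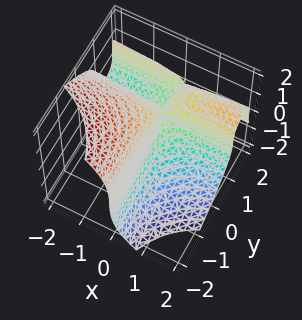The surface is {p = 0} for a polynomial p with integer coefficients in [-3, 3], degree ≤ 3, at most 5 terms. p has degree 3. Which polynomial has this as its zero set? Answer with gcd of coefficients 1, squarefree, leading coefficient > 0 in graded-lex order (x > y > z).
1. Degree: the shape is more complex than any degree-2 surface, so deg p = 3.
2. From the visible intercepts: the visible y-axis segment lies entirely on the surface; it crosses the x-axis at the gridline x = 0.
3. Fitting integer coefficients to these (and the overall shape) gives p.

x*y^2 + z^3 - 3*x*y + 2*x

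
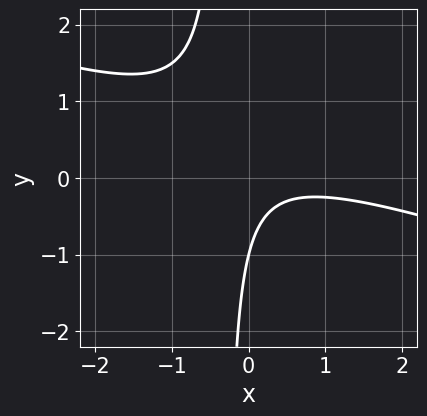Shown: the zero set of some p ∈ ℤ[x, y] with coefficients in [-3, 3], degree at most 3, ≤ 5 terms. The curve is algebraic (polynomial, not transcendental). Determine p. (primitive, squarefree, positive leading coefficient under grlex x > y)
Degree: no degree-1 curve has this shape, so deg p = 2.
Against the integer gridlines: one y-axis crossing is at y = -1; the curve avoids every integer x-axis point in the box.
Matching integer coefficients to the picture gives p.

x^2 + 3*x*y - x + y + 1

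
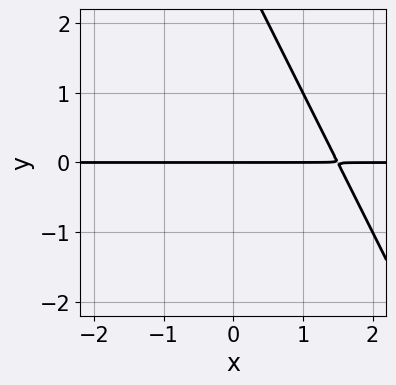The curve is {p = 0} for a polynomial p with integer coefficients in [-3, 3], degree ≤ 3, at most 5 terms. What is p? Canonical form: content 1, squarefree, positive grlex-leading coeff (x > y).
2*x*y + y^2 - 3*y

1. deg p = 2. The shape is more complex than any degree-1 curve.
2. Observable constraints: one y-axis crossing is at y = 0; every point of the x-axis in the box is on the curve.
3. The integer polynomial consistent with all of this is the stated p.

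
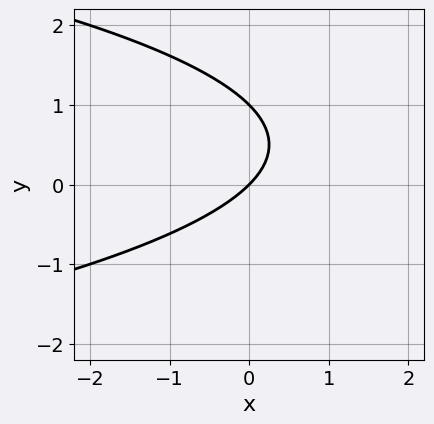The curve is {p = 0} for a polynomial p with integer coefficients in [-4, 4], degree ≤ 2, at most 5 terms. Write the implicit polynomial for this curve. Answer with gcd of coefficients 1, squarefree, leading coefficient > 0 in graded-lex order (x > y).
y^2 + x - y

First, deg p = 2. The shape is more complex than any degree-1 curve.
Then, reading off the gridlines: the y-axis gridline crossings are at y ∈ {0, 1}; it crosses the x-axis at the gridline x = 0.
Finally, assembling these constraints gives the stated polynomial.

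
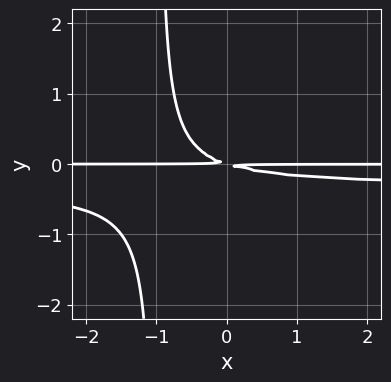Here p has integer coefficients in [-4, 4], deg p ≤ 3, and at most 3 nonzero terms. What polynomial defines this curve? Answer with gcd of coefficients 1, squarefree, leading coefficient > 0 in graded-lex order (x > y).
3*x*y^2 + x*y + 3*y^2

The degree is 3 — a generic line meets the curve in up to 3 points.
Checking where it meets the axes: every point of the x-axis in the box is on the curve.
Fitting integer coefficients to these (and the overall shape) gives p.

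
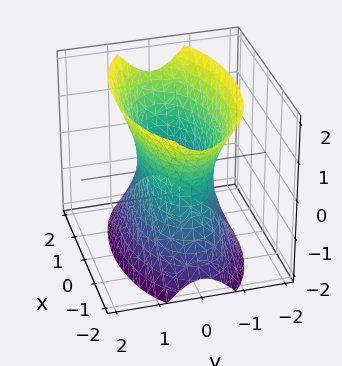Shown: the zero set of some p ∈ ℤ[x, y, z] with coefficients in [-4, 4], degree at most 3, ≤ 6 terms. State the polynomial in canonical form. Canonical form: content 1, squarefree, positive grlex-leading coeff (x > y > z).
x^2 + 3*y^2 - z^2 - 2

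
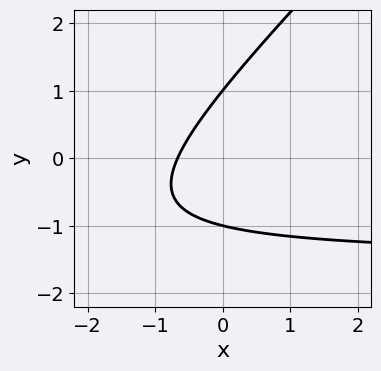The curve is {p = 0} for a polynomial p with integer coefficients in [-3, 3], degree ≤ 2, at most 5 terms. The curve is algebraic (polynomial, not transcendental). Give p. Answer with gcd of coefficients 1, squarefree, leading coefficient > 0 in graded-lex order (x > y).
2*x*y - 2*y^2 + 3*x + 2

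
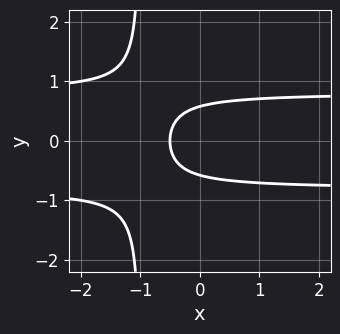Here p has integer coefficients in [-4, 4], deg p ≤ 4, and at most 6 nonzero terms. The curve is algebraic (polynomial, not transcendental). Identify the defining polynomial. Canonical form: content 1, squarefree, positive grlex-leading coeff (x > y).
3*x*y^2 + 3*y^2 - 2*x - 1

First, degree: the shape is more complex than any degree-2 curve, so deg p = 3.
Then, symmetries: mirror symmetry y ↦ −y ⇒ only even powers of y.
Finally, these observations pin down the coefficients.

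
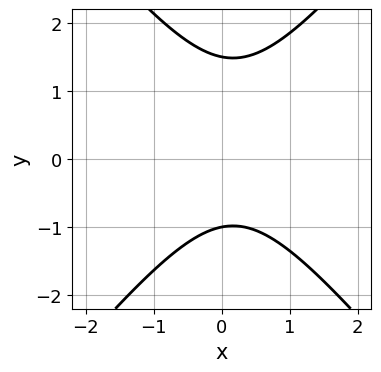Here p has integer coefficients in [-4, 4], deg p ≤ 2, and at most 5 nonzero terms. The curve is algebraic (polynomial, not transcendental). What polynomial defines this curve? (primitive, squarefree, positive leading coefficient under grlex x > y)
3*x^2 - 2*y^2 - x + y + 3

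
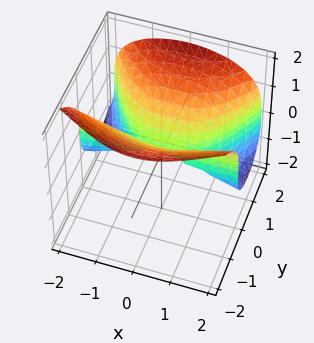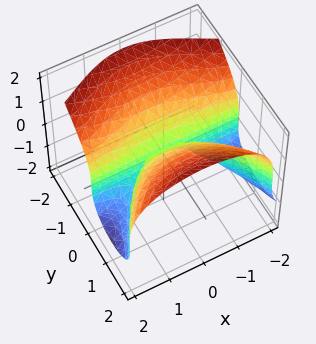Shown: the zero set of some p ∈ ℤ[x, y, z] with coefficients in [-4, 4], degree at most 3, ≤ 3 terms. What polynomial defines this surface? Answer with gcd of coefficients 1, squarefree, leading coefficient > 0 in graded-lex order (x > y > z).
x^2*y + z^3 - 2*y^2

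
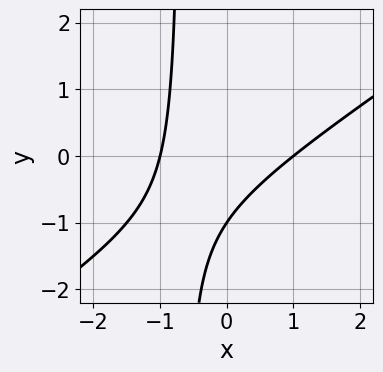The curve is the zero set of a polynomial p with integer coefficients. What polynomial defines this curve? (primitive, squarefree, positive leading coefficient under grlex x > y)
2*x^2 - 3*x*y - 2*y - 2

(a) deg p = 2. The shape is more complex than any degree-1 curve.
(b) From the axis intercepts and sections: it crosses the y-axis at the gridline y = -1; among the integer gridlines, it crosses the x-axis at x ∈ {-1, 1}.
(c) These observations pin down the coefficients.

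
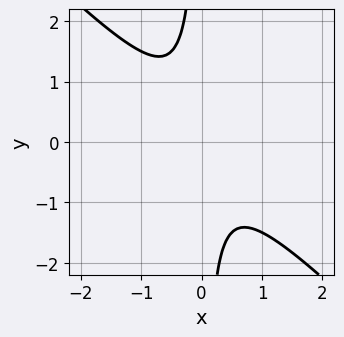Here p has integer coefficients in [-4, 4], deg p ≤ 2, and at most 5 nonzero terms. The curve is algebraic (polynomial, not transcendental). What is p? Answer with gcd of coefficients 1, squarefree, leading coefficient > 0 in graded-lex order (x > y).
1. deg p = 2. The shape is more complex than any degree-1 curve.
2. From the axis intercepts and sections: no x-intercept at any integer in the box; no y-intercept at any integer in the box.
3. The integer polynomial consistent with all of this is the stated p.

2*x^2 + 2*x*y + 1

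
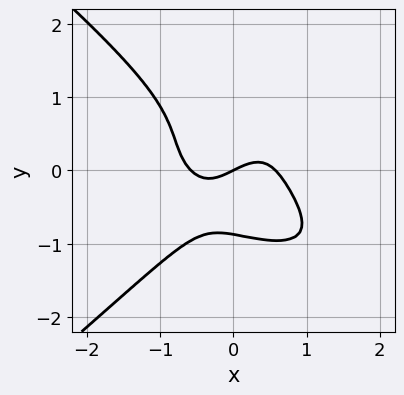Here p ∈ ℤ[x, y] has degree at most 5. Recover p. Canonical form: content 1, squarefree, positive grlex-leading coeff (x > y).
1. The degree is 4 — no degree-3 curve has this shape.
2. From the axis intercepts and sections: it crosses the x-axis at the gridline x = 0; one y-axis crossing is at y = 0.
3. Assembling these constraints gives the stated polynomial.

2*x^2*y^2 - 3*y^4 - 3*x^3 + x - 2*y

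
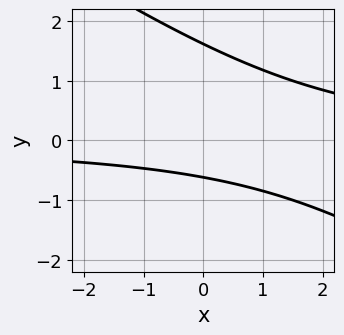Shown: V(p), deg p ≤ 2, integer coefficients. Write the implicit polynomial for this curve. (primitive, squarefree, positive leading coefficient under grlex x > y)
1. The degree is 2 — a generic line meets the curve in up to 2 points.
2. Reading off the gridlines: it misses every integer gridline on the x-axis.
3. Putting this together gives p.

2*x*y + 3*y^2 - 3*y - 3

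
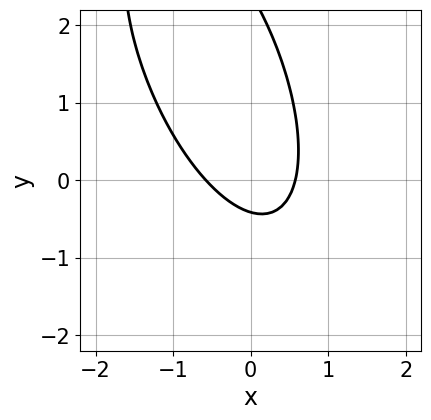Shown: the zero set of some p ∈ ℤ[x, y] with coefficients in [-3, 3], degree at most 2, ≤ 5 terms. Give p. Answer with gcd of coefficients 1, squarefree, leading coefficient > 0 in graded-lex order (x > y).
3*x^2 + 2*x*y + y^2 - 2*y - 1

(a) The degree is 2 — a generic line meets the curve in up to 2 points.
(b) Matching integer coefficients to the picture gives p.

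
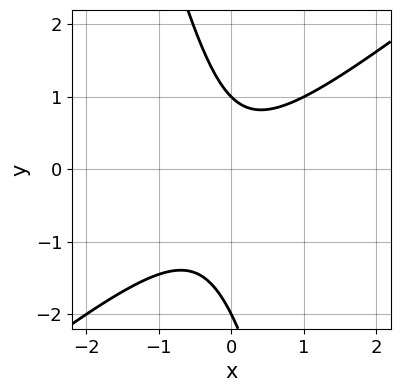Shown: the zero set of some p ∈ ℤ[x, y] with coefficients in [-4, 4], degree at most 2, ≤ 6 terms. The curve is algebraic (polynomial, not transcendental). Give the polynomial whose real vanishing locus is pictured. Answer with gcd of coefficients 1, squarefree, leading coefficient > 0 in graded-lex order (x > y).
deg p = 2.
Observable constraints: among the integer gridlines, it crosses the y-axis at y ∈ {-2, 1}; it misses every integer gridline on the x-axis.
These observations pin down the coefficients.

3*x^2 - 3*x*y - y^2 - y + 2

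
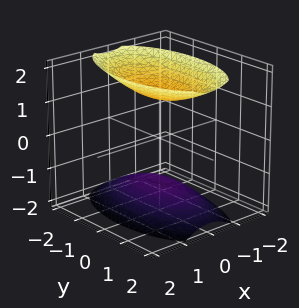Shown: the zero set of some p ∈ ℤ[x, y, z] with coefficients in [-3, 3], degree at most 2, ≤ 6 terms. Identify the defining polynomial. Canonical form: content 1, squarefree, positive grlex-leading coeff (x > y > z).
3*x^2 + y^2 - 2*z^2 + 3

(a) The picture has 2 separate pieces. Treating them together as one polynomial.
(b) deg p = 2. Two separate bowl-shaped sheets opening away from each other; a quadric.
(c) Symmetries: the z ↦ −z reflection is a symmetry, so z appears only in even powers; it's symmetric under x → −x, forcing even powers of x; the y ↦ −y reflection is a symmetry, so y appears only in even powers.
(d) Checking where it meets the axes: no x-intercept at any integer in the box; no y-intercept at any integer in the box.
(e) The integer polynomial consistent with all of this is the stated p.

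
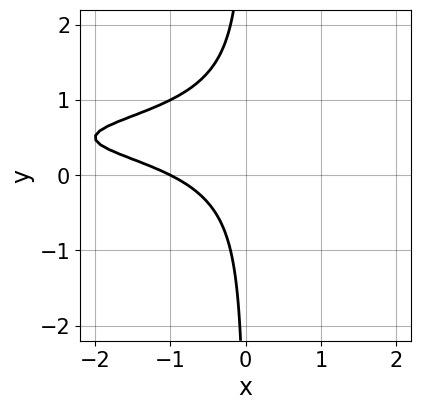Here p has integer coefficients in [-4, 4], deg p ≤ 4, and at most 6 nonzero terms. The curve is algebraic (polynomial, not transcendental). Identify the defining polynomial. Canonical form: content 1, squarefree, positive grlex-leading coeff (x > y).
2*x*y^2 - 2*x*y + x + 1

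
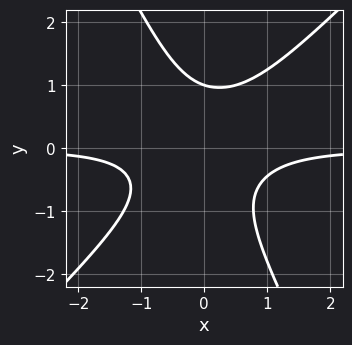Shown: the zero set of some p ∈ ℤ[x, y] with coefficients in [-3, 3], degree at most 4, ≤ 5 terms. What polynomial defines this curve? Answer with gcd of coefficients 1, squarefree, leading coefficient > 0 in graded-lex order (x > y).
1. Degree: a generic line meets the curve in up to 3 points, so deg p = 3.
2. Reading off the gridlines: it crosses the y-axis at the gridline y = 1; it misses every integer gridline on the x-axis.
3. Together with the visible shape, these determine p as stated.

2*x^2*y - x*y^2 - y^3 + 1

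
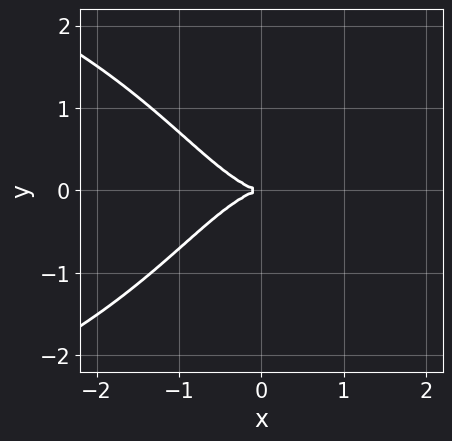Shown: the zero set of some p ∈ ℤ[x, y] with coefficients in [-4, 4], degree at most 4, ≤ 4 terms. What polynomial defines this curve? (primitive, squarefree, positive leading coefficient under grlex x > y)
(a) deg p = 4.
(b) Symmetries: it's symmetric under y → −y, forcing even powers of y.
(c) Against the integer gridlines: it crosses the y-axis at the gridline y = 0; it crosses the x-axis at the gridline x = 0.
(d) These observations pin down the coefficients.

x^2*y^2 + 2*x^3 + 3*y^2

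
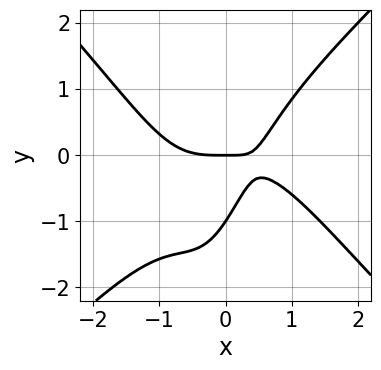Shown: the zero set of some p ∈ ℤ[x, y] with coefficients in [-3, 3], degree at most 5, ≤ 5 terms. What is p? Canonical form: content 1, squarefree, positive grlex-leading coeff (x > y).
2*x^4 - 2*x^2*y^2 + 3*x*y - 2*y^2 - 2*y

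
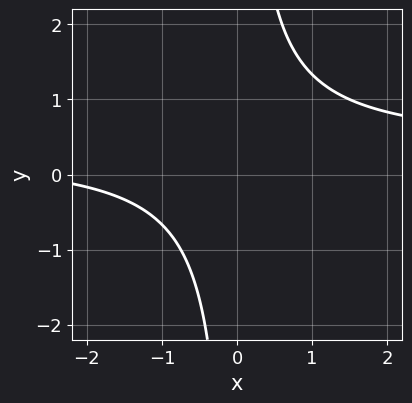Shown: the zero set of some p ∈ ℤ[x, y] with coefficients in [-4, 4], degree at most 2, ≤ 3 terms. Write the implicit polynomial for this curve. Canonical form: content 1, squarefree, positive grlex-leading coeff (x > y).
3*x*y - x - 3

1. The degree is 2 — a generic line meets the curve in up to 2 points.
2. From the visible intercepts: the curve avoids every integer y-axis point in the box; no x-intercept at any integer in the box.
3. Together with the visible shape, these determine p as stated.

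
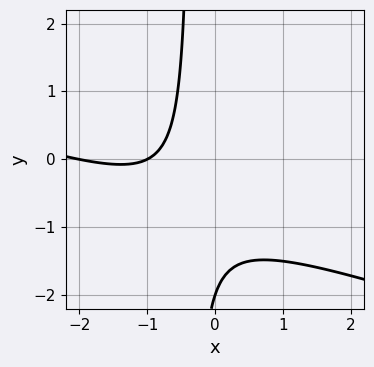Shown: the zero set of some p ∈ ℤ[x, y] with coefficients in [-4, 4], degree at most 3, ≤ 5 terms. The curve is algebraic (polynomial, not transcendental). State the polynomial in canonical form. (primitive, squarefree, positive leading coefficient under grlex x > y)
x^2 + 3*x*y + 3*x + y + 2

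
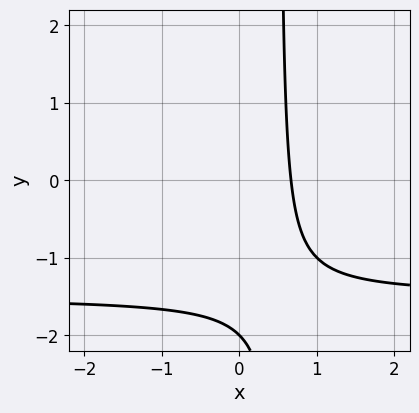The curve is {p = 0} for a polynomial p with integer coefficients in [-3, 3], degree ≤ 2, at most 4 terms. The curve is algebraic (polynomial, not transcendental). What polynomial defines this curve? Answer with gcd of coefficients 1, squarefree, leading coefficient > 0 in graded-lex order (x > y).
(a) Degree: a generic line meets the curve in up to 2 points, so deg p = 2.
(b) Against the integer gridlines: it crosses the y-axis at the gridline y = -2.
(c) These observations pin down the coefficients.

2*x*y + 3*x - y - 2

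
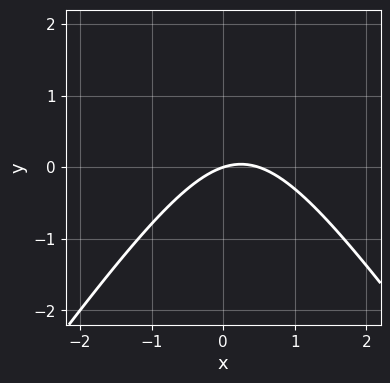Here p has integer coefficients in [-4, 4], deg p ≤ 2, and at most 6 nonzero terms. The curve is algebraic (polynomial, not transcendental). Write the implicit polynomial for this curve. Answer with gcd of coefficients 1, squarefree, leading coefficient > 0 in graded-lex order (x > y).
2*x^2 - y^2 - x + 3*y

deg p = 2.
Reading off the gridlines: it meets the y-axis at y = 0 (among the integer gridlines); one x-axis crossing is at x = 0.
Matching integer coefficients to the picture gives p.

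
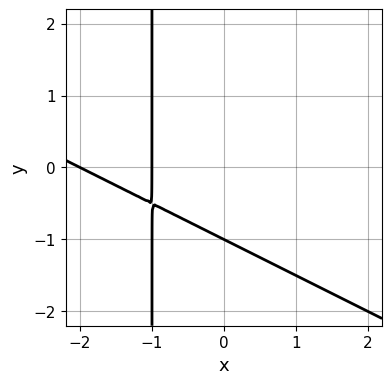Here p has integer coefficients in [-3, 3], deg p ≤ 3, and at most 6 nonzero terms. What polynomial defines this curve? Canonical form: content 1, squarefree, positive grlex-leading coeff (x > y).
The degree is 2 — the shape is more complex than any degree-1 curve.
From the visible intercepts: it meets the y-axis at y = -1 (among the integer gridlines); among the integer gridlines, it crosses the x-axis at x ∈ {-2, -1}.
Matching integer coefficients to the picture gives p.

x^2 + 2*x*y + 3*x + 2*y + 2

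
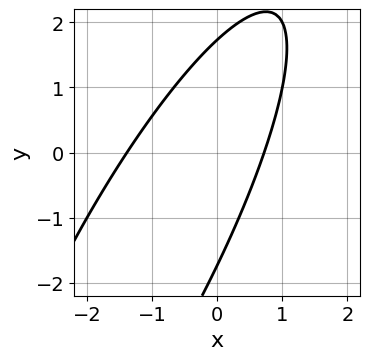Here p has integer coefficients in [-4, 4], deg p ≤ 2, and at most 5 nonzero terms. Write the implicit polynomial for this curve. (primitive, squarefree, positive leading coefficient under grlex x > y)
Degree: no degree-1 curve has this shape, so deg p = 2.
Matching integer coefficients to the picture gives p.

3*x^2 - 3*x*y + y^2 + 2*x - 3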